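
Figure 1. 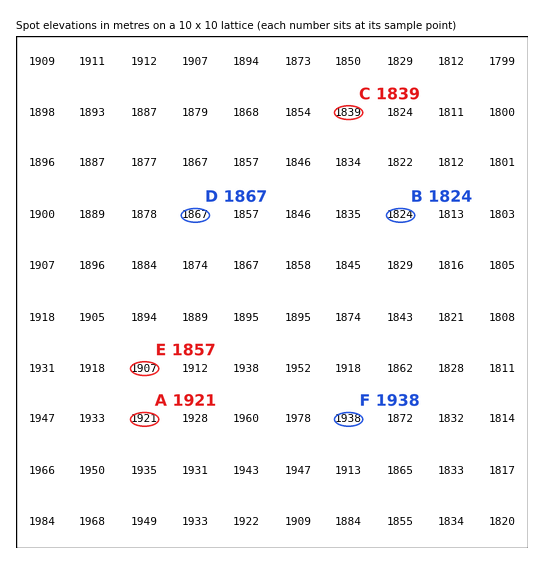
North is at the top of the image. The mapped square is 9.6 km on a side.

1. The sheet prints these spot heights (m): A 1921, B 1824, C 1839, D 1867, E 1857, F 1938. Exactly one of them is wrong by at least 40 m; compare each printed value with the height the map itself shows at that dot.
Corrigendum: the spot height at E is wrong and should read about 1907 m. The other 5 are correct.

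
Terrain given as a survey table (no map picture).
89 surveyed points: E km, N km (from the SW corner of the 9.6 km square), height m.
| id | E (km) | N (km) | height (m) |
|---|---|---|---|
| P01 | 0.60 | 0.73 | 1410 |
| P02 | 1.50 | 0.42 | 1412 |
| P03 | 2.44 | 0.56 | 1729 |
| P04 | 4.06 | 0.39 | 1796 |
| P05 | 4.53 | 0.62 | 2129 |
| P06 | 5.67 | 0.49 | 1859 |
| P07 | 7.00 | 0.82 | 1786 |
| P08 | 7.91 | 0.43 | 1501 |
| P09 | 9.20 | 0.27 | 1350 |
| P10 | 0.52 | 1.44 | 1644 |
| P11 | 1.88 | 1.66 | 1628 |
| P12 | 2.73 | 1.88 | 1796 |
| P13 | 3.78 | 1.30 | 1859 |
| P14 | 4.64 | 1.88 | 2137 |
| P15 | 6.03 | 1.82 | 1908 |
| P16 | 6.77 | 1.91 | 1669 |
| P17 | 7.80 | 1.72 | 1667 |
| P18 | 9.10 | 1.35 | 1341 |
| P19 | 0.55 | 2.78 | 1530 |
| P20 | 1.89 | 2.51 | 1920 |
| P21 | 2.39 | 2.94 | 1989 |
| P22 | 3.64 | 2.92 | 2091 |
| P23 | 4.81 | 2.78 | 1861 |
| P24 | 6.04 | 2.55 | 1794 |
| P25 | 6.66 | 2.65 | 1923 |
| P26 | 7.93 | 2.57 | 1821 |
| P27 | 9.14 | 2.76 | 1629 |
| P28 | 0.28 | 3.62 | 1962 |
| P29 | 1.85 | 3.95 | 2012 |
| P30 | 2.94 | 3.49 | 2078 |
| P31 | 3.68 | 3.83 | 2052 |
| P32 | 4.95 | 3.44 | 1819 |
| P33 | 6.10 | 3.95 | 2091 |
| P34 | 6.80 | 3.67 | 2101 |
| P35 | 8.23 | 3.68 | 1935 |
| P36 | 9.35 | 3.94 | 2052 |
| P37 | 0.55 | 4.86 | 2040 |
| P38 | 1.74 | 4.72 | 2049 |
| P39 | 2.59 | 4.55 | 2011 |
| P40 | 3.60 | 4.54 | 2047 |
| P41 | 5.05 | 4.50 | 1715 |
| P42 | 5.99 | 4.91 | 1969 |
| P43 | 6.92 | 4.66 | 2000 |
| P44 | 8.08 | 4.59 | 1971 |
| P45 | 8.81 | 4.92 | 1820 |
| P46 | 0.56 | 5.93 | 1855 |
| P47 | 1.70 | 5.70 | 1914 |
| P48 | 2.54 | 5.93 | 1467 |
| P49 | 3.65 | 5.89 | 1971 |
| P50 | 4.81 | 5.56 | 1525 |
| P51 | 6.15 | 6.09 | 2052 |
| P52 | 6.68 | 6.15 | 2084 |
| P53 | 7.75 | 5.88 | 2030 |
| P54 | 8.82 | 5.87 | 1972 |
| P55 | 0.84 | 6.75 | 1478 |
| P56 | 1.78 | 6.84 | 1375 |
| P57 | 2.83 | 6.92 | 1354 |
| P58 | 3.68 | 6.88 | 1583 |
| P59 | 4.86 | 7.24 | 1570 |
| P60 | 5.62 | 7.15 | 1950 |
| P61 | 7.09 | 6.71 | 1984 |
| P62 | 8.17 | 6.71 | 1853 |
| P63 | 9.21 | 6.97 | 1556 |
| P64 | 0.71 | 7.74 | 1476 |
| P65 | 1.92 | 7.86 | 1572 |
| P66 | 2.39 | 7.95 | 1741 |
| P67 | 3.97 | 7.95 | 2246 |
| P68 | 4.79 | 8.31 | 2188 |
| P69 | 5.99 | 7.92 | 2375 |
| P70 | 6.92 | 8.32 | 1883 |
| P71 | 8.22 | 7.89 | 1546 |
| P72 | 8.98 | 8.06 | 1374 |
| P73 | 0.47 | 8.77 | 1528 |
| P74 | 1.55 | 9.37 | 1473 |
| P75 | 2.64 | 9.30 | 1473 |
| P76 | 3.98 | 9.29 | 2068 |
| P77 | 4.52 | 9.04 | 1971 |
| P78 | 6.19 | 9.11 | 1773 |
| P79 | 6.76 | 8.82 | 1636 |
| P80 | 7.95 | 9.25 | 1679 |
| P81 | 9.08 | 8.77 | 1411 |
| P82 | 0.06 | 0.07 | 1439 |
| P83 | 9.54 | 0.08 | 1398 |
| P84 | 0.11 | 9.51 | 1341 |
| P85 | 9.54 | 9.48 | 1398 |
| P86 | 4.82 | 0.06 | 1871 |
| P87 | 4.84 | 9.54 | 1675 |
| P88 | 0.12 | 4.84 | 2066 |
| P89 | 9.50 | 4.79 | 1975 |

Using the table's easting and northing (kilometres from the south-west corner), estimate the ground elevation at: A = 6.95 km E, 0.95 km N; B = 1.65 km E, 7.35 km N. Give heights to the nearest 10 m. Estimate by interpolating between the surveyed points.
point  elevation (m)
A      1660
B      1430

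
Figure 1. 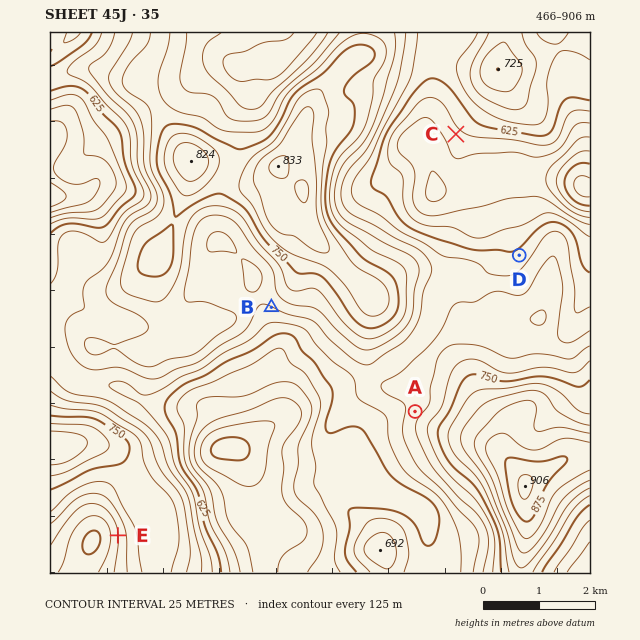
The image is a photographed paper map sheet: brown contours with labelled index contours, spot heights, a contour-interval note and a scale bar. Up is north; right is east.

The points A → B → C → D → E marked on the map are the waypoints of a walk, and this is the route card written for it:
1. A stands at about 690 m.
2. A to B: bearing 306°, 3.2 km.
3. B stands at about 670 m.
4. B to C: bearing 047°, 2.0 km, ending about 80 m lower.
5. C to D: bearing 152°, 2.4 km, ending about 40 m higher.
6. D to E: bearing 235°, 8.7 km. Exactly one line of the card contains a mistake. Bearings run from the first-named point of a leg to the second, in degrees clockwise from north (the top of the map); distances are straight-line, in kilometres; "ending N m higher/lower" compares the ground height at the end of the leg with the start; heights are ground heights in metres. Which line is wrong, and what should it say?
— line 4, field distance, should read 4.5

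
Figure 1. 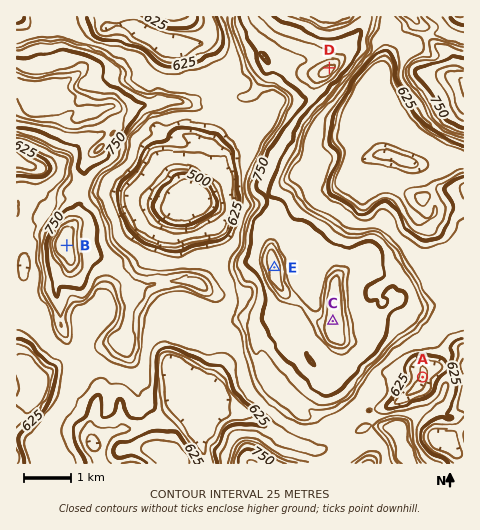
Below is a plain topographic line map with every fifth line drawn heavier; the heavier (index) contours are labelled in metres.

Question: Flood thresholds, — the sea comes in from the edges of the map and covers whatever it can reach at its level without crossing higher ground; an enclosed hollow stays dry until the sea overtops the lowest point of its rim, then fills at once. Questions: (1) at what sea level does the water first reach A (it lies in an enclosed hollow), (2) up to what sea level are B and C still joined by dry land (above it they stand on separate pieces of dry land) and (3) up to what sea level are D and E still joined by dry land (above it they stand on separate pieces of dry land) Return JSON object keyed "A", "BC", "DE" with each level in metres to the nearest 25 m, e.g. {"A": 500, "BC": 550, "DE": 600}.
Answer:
{"A": 625, "BC": 675, "DE": 750}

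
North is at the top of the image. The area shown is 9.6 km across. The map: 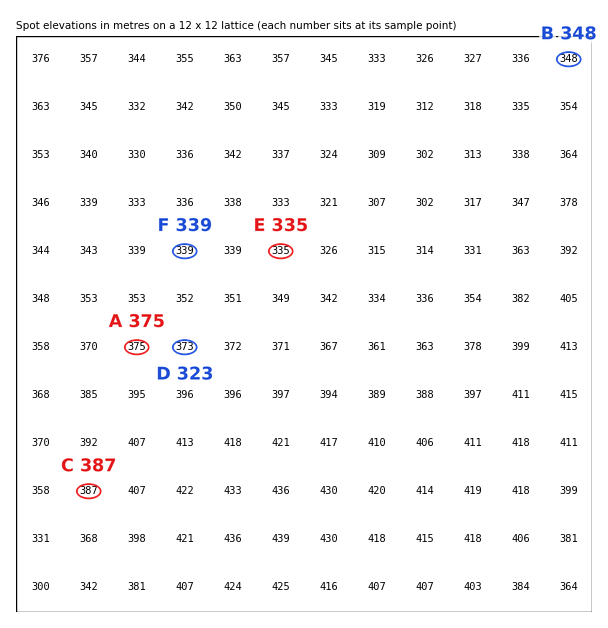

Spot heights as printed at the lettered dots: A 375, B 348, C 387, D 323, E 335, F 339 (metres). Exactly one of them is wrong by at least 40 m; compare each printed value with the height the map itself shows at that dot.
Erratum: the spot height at D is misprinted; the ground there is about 373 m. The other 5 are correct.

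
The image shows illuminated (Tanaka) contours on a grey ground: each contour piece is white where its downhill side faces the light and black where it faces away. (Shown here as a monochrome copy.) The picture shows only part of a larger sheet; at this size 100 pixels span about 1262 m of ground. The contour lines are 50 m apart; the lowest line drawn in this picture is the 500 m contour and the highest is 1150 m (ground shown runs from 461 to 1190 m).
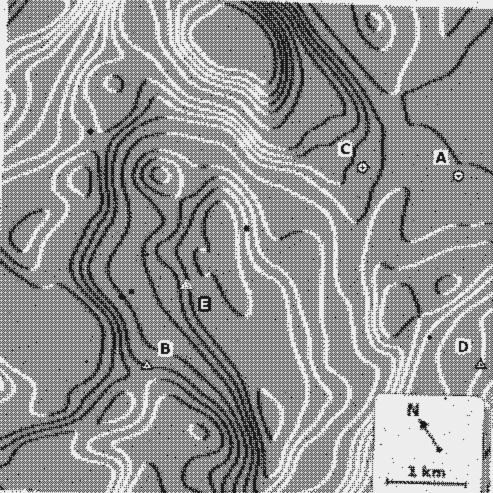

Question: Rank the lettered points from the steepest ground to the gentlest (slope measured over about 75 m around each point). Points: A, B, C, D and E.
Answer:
E B D C A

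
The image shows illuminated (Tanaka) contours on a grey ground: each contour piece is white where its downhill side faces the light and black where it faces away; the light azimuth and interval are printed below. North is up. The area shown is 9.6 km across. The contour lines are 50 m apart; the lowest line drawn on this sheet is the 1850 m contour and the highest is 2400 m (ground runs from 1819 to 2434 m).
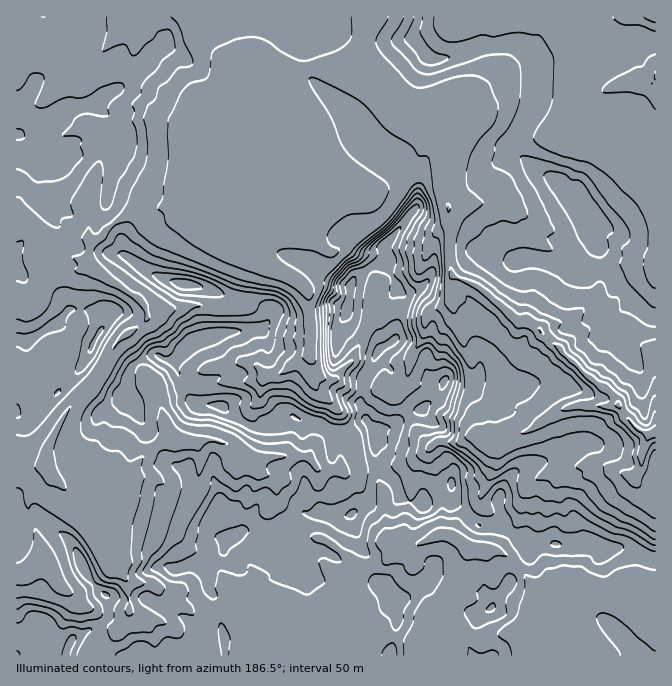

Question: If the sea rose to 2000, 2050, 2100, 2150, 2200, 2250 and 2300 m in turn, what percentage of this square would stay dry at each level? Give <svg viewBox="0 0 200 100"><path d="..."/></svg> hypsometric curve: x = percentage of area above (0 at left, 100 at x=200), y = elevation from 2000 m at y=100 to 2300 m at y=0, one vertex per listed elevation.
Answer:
<svg viewBox="0 0 200 100"><path d="M169 100l-33-17-30-16-26-17-22-17-18-16-22-17"/></svg>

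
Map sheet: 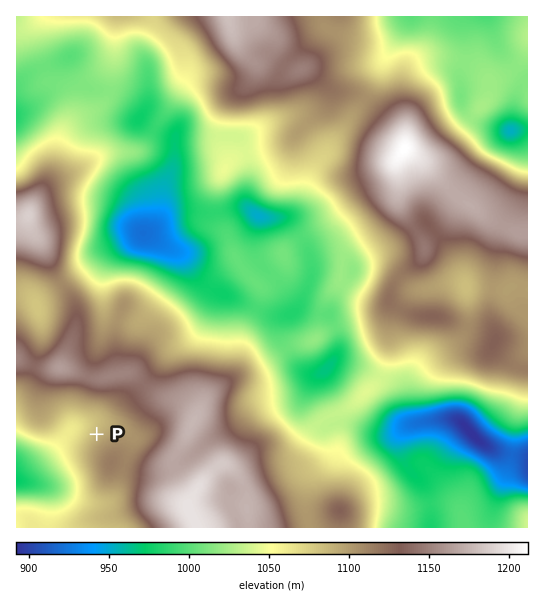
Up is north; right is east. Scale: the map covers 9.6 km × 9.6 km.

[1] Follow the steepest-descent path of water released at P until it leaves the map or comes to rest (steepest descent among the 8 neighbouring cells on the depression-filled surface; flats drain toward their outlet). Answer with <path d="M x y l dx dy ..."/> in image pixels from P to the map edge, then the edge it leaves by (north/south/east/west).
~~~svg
<path d="M97 434l-6-5-18 0-51 50-5 0"/>
exit: west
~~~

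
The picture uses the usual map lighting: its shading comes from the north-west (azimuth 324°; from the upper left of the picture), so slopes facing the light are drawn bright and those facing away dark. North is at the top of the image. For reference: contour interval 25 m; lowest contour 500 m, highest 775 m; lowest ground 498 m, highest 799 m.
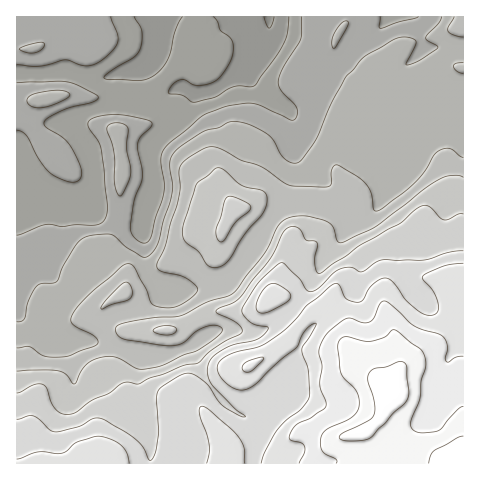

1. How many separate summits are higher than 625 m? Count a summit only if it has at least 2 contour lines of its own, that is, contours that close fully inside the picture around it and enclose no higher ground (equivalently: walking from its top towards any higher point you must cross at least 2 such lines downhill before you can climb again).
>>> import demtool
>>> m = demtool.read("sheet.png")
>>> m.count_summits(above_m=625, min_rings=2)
1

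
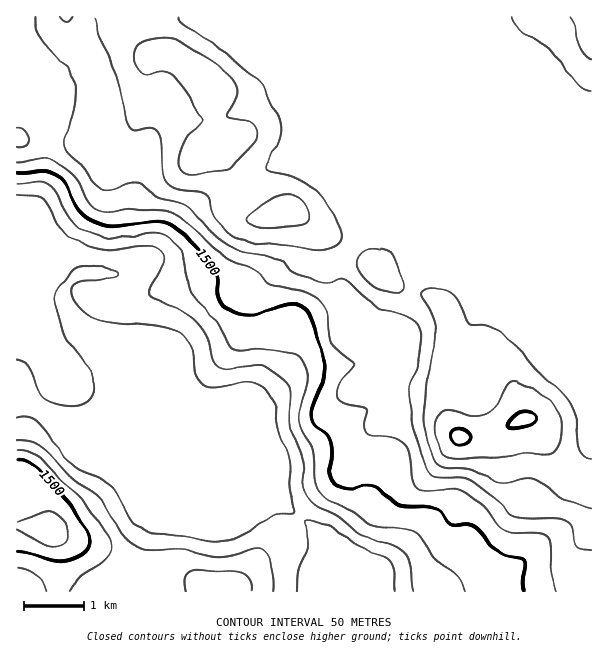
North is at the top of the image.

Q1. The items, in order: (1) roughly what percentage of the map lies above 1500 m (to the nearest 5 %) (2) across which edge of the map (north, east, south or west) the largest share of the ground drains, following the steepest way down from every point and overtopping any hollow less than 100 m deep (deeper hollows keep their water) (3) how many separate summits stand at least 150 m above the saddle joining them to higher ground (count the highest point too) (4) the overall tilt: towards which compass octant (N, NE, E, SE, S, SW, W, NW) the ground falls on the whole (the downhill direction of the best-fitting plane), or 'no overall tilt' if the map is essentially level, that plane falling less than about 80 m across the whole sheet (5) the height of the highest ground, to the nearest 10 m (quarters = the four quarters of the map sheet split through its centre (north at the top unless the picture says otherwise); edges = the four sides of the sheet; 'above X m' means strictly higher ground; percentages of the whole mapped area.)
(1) Roughly 65 % of the ground is higher than 1500 m.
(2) The largest share of the runoff leaves by the western edge.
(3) Counting only tops that stand 150 m proud, the map has 2 summits.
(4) The general tilt is down to the south-west (the land rises towards the north-east).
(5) About 1760 m is the highest elevation on the sheet.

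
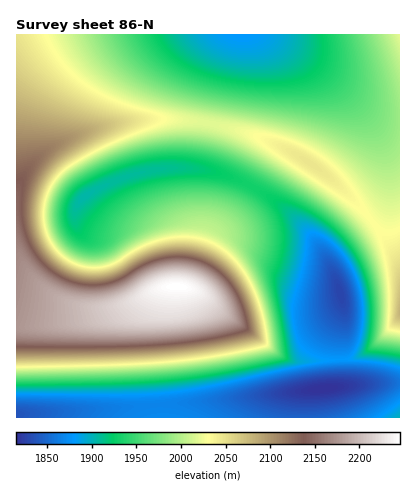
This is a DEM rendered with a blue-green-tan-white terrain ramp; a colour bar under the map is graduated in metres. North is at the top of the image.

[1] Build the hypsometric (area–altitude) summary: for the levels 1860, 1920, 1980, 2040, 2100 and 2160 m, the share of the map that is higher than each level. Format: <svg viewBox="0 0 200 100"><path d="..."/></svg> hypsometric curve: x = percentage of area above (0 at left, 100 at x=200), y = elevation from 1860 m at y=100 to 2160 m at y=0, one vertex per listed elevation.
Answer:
<svg viewBox="0 0 200 100"><path d="M183 100l-34-20-49-20-47-20-21-20-12-20"/></svg>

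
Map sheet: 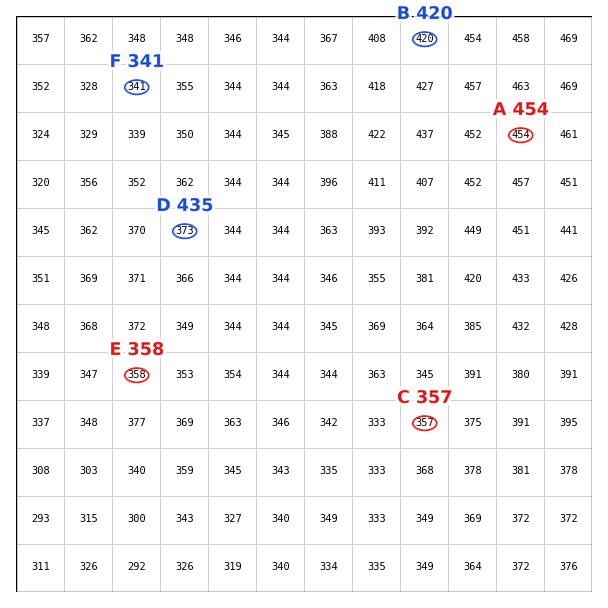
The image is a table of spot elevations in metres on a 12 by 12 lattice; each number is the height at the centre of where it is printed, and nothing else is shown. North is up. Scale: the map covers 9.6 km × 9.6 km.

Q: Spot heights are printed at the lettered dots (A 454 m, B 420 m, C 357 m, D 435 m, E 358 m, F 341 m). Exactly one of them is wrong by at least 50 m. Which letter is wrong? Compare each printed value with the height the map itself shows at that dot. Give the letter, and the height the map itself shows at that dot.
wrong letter D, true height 373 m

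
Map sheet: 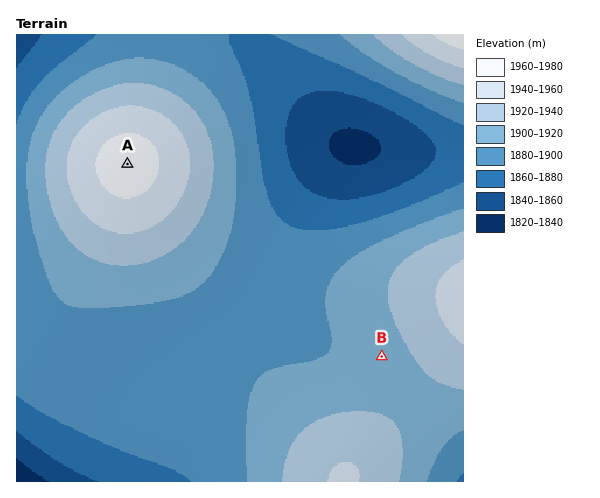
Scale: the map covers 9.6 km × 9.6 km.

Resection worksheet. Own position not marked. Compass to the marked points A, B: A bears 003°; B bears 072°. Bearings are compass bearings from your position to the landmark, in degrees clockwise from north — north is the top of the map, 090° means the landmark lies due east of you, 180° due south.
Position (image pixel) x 113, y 444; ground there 1880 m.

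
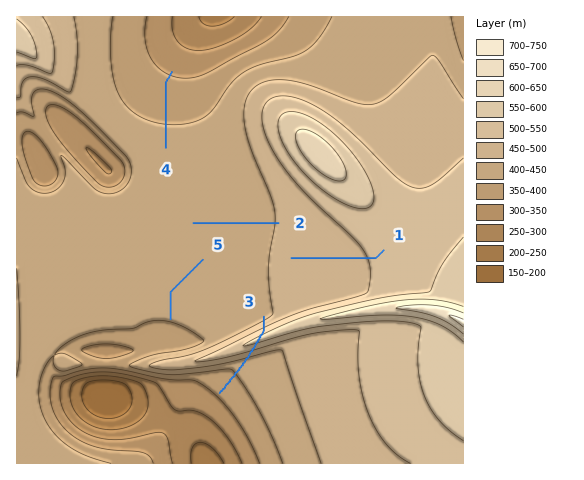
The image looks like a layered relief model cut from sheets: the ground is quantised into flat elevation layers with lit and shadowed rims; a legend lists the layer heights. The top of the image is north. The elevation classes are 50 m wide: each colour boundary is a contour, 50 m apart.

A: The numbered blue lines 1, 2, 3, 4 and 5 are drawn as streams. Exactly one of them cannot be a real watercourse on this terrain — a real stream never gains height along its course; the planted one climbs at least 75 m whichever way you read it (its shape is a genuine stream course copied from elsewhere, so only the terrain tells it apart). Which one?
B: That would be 3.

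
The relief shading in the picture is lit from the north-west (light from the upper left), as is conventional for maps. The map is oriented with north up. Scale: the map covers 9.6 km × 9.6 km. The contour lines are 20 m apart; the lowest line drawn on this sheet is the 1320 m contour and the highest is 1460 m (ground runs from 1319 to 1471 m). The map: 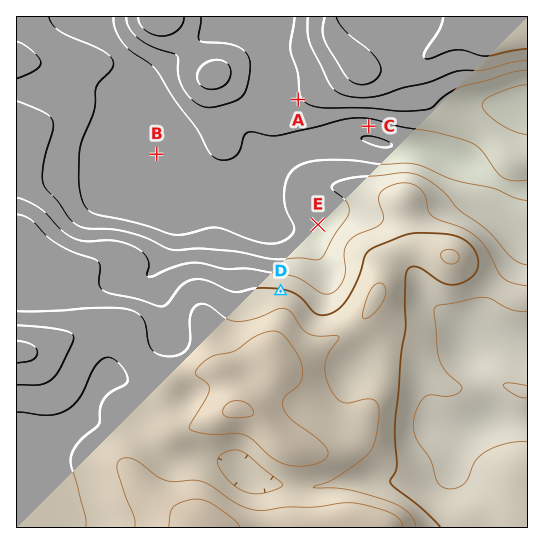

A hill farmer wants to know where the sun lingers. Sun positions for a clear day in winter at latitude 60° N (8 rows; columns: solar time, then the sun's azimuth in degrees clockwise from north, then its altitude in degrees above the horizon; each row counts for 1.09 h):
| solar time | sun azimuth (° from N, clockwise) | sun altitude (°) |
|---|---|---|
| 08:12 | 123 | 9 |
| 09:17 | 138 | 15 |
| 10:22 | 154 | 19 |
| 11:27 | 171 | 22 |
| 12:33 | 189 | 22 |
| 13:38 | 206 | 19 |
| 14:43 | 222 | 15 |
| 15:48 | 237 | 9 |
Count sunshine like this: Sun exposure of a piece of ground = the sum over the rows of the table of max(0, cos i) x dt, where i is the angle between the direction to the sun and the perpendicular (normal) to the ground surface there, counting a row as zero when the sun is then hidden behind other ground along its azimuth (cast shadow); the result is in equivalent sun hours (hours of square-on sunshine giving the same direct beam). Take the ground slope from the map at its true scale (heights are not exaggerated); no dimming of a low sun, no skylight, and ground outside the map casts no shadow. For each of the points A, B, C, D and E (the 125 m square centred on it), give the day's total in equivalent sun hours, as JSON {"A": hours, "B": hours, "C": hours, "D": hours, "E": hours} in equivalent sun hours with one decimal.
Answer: {"A": 2.5, "B": 2.4, "C": 2.9, "D": 2.0, "E": 2.5}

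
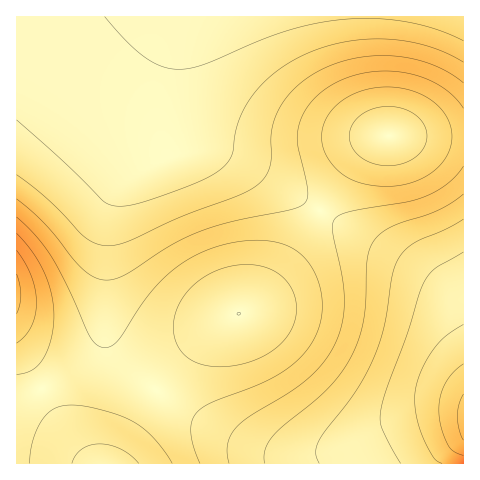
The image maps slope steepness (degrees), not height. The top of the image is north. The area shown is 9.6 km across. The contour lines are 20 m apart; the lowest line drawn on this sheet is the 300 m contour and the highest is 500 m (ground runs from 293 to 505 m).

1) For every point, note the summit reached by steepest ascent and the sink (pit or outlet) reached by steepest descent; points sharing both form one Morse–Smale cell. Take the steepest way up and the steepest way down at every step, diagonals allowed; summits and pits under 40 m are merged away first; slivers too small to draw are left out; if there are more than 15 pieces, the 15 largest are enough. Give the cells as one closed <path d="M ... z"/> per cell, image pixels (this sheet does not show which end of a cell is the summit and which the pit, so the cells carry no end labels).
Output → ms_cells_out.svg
<path d="M188 16l-172 1 0 326 49 87 16 22 13 12 19 0 2-2 7-17 14-25 32-45 35-38 24-18 19-9 17-16 23-29 33-52 0-3-71-46-25-12-27-6-13-9-5-6-4-8-5-18 0-29 5-23z"/><path d="M320 211l-34 54-23 29-17 16-19 9-24 18-35 38-39 57-14 32 349-1 0-145-2-5-13-18-18-17z"/><path d="M463 16l-274 0-10 19-10 41 0 29 5 18 8 13 7 6 34 10 25 12 72 47 33-50 22-20 9-5 80 1z"/><path d="M434 136l-50 0-9 5-22 20-33 50 111 67 18 17 14 22 1-179z"/><path d="M17 344l-1 119 76 1-27-34z"/>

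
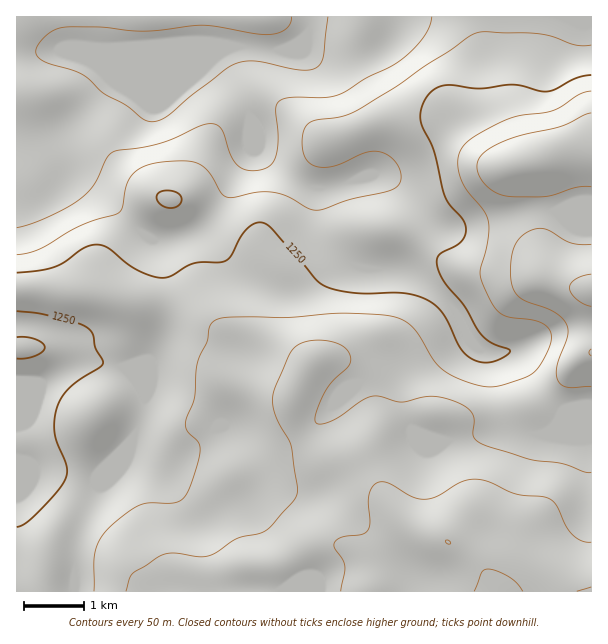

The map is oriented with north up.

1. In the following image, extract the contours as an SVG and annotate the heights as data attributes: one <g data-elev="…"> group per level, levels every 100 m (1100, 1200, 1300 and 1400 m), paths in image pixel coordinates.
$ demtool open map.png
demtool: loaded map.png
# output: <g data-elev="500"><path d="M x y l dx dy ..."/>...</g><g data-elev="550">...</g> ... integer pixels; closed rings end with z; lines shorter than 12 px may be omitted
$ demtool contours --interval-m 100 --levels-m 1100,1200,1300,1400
<g data-elev="1100"><path d="M328 17l-5 40-2 6-5 5-5 2-9 0-45-9-11 0-9 2-13 8-33 25-23 20-13 6-6-1-6-2-17-14-23-12-20-18-11-5-27-8-7-5-2-4 2-8 7-9 9-6 9-3 38 0 43 4 60-6 51 9 14 1 9-2 7-4 5-5 1-7"/></g><g data-elev="1200"><path d="M591 45l-16 0-23-9-15-2-51-2-9 1-9 4-70 49-41 24-16 7-27 4-8 5-3 8-1 13 3 10 5 7 10 3 10 0 11-3 25-12 9-1 8 2 12 8 6 12-1 10-4 4-6 3-40 10-27 9-9 1-8-3-19-11-14-4-15 0-24 5-7 0-6-5-13-21-10-7-15-3-27 2-15 5-10 8-5 10-4 23-4 4-38 13-42 24-21 5"/></g><g data-elev="1300"><path d="M591 91l-12 3-18 13-9 4-34 5-21 8-29 17-7 8-3 7 0 12 4 14 6 10 16 18 4 11 0 19-8 33 2 9 8 18 6 9 7 6 7 2 29 5 7 4 4 6 1 6-2 9-6 13-7 11-12 7-29 9-13-1-18-5-15-7-11-8-6-9-13-22-9-10-9-6-12-3-50-3-51 4-58 0-14 3-6 6-3 16-9 18-2 11-2 27-8 24 1 9 11 10 2 8-2 15-9 25-6 9-6 4-9 1-19 0-12 3-15 11-15 13-8 10-4 12-1 39"/></g><g data-elev="1400"><path d="M591 542l-10-2-9-6-6-9-10-21-10-7-30-3-27-12-15-3-13 3-26 15-13 2-12-3-21-13-9-1-6 3-5 9-1 9 2 19-2 8-6 4-21 4-7 5 0 5 8 11 3 7-4 25"/><path d="M591 274l-16 5-4 5-2 4 2 5 5 6 8 5 7 2"/></g>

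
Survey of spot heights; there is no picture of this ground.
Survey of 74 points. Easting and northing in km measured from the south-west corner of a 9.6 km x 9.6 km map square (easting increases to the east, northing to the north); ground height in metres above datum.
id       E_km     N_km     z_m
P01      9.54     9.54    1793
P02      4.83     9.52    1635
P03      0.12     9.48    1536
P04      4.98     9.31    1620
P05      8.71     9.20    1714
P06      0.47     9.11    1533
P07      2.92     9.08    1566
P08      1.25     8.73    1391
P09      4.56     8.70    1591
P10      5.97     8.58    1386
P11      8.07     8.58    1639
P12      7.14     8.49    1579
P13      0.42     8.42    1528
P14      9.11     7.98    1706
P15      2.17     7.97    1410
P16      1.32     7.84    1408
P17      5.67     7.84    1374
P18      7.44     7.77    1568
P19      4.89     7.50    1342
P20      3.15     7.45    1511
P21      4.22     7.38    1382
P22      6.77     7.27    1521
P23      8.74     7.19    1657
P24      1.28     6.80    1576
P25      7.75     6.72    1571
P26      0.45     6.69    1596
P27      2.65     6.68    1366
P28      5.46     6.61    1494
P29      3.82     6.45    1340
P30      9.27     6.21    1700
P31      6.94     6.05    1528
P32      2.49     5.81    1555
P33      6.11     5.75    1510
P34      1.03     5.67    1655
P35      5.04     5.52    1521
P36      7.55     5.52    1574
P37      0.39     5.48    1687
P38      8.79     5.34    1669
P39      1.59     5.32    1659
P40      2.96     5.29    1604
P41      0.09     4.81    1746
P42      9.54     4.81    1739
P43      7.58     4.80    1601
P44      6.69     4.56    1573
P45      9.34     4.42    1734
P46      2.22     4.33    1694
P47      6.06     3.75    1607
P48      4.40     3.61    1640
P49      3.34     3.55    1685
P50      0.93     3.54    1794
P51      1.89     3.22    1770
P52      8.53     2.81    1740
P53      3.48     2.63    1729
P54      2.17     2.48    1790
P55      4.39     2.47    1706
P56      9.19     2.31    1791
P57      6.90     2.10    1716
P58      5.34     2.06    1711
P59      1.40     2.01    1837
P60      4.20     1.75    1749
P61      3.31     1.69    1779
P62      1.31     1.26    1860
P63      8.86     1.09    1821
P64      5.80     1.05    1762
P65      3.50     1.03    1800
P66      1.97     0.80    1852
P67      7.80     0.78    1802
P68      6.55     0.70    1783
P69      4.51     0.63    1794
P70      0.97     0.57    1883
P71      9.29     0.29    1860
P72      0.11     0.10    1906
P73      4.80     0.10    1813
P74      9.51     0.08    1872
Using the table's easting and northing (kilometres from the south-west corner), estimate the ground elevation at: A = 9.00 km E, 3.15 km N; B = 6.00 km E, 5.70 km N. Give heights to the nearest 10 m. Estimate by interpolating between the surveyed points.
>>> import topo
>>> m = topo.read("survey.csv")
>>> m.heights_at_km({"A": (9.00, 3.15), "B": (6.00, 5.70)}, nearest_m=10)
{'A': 1750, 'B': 1510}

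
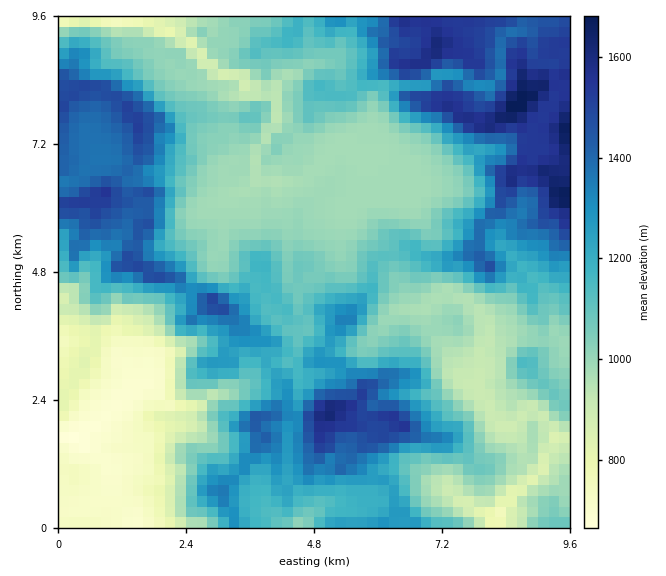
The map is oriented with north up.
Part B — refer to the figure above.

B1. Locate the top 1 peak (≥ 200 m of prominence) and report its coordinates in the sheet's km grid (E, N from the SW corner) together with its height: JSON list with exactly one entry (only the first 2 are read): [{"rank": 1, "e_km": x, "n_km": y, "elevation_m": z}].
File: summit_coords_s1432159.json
[{"rank": 1, "e_km": 8.54, "n_km": 7.89, "elevation_m": 1697}]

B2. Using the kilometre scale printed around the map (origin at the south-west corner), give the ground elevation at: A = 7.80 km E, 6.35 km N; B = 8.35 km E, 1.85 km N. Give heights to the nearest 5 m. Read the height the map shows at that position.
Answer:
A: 1080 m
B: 885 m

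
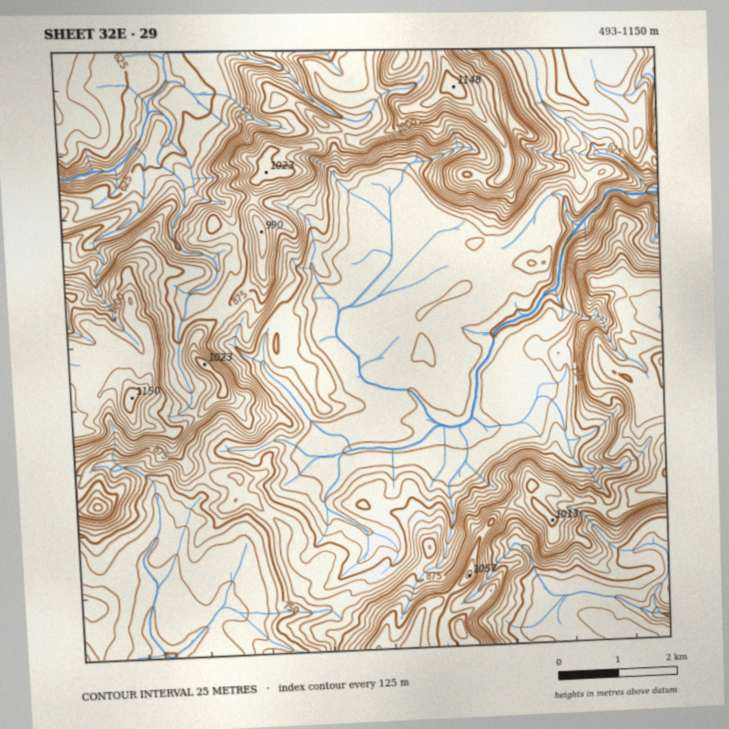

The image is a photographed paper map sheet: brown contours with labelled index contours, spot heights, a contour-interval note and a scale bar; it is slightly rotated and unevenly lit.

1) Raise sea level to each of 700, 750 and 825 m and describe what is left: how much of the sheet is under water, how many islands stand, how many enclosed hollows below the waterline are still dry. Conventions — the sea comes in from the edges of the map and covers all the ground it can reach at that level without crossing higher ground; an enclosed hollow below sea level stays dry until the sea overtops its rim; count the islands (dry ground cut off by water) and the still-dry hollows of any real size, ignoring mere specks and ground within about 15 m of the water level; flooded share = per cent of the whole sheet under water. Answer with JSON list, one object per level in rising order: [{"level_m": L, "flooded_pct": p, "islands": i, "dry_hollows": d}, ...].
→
[{"level_m": 700, "flooded_pct": 36, "islands": 0, "dry_hollows": 0}, {"level_m": 750, "flooded_pct": 53, "islands": 0, "dry_hollows": 0}, {"level_m": 825, "flooded_pct": 66, "islands": 0, "dry_hollows": 0}]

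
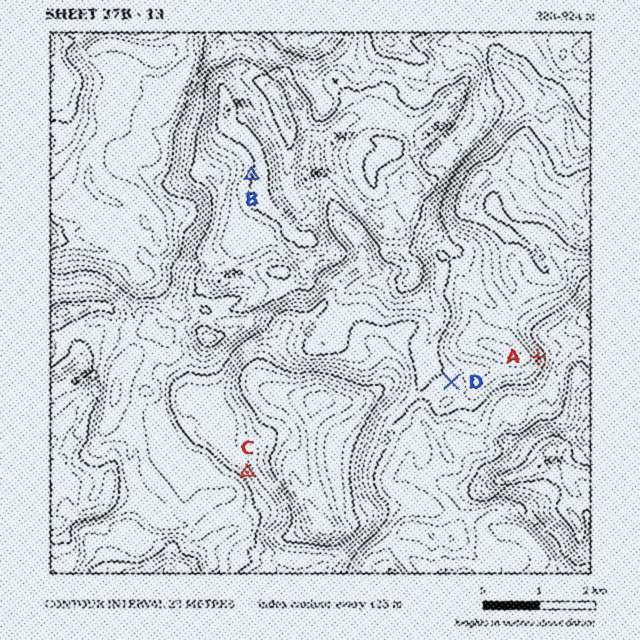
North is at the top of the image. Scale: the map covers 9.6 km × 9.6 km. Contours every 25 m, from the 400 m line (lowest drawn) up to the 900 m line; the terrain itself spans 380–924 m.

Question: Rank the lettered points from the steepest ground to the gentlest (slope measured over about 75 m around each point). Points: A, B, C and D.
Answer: A C B D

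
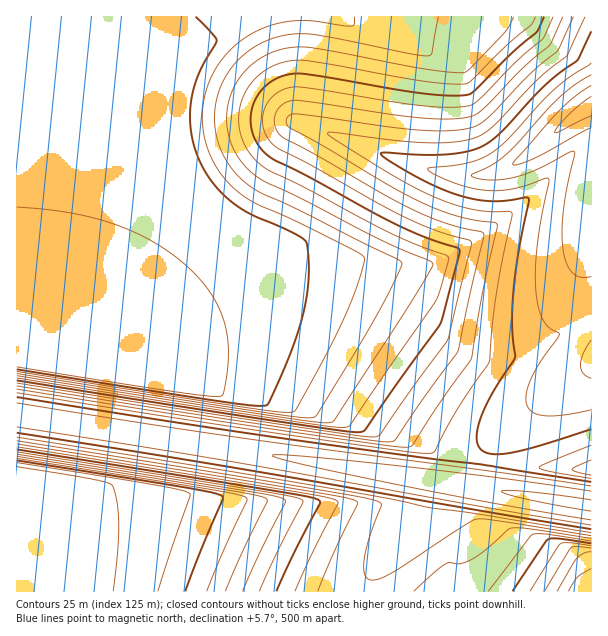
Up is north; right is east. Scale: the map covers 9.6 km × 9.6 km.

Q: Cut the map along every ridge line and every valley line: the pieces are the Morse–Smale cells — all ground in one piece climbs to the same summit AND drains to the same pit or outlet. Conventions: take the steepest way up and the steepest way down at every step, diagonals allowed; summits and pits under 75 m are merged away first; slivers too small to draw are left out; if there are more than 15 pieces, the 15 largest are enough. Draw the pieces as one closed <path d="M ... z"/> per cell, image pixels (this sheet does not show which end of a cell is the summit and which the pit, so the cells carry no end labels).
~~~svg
<path d="M591 16l-574 0-1 343 134 21 23-16 30-14 31-4 27 3 29 9 25 12 42 26 59 40 33 16 45 11 97 7z"/><path d="M21 415l-5 1 1 176 348 0 1-7 14-25 40-48 7-30-1-2-15-4-76-10z"/><path d="M234 346l-18 2-22 6-21 10-23 16-133-20-1 54 548 88 28 2-1-34-97-7-45-11-33-16-59-40-57-34-33-12z"/><path d="M429 480l-5 8-4 24-22 24-26 37-6 12 0 7 226-1-1-86z"/>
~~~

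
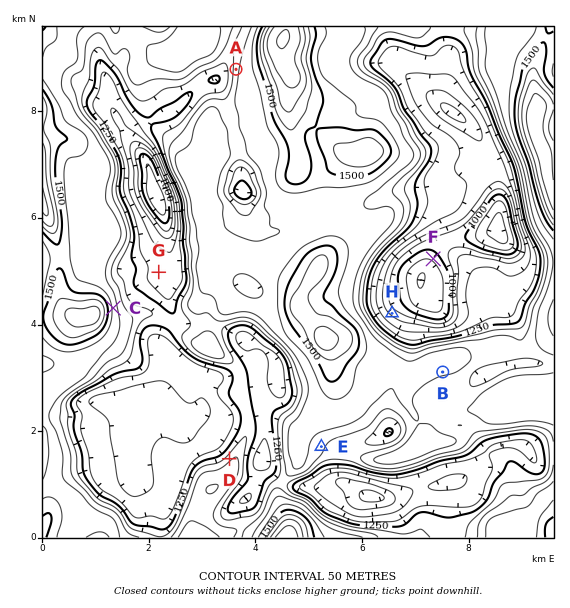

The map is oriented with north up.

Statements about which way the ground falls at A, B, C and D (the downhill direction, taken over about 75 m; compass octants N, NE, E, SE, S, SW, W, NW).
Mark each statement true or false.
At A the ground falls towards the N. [false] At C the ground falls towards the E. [true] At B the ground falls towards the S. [true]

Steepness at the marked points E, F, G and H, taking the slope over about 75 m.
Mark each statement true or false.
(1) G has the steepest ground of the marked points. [false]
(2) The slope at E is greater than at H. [false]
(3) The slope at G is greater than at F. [false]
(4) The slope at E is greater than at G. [true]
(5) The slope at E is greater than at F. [false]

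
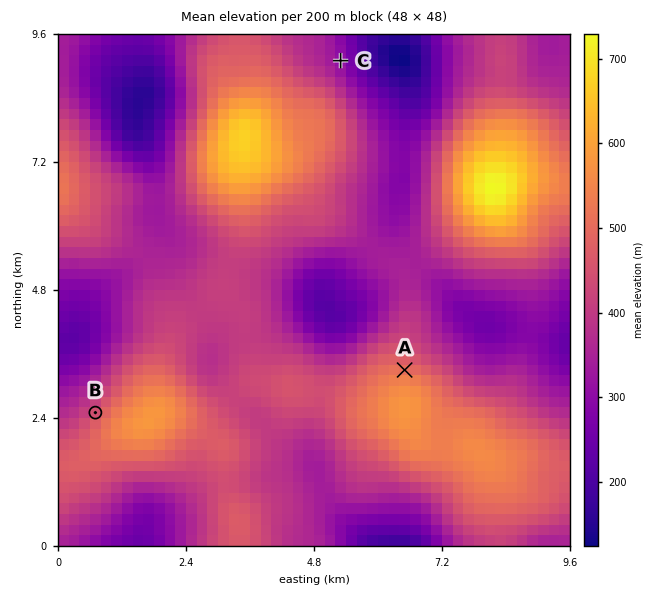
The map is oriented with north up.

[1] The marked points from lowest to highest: C B A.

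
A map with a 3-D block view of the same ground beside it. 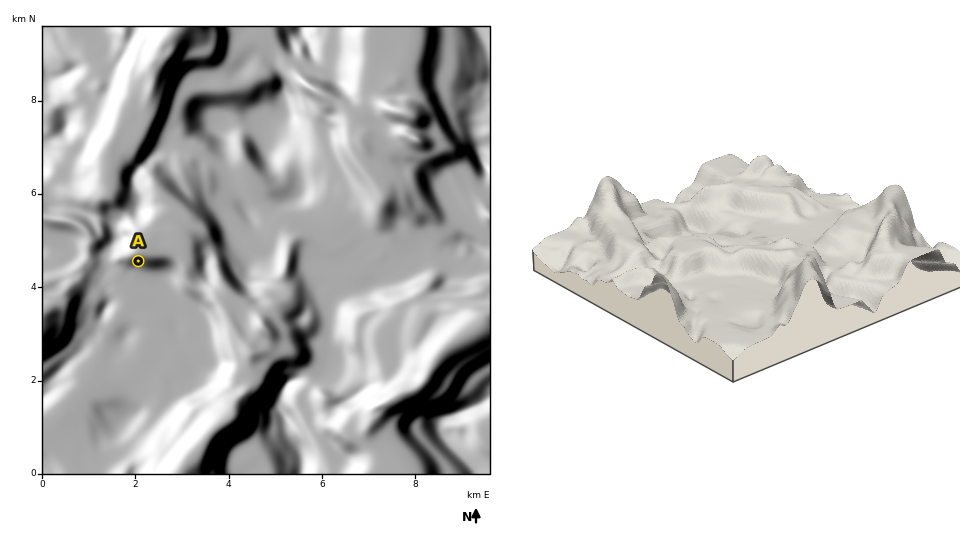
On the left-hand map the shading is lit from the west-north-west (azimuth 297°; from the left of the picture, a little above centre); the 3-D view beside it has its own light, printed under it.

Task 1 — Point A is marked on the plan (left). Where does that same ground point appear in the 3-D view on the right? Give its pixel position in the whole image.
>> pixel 686 266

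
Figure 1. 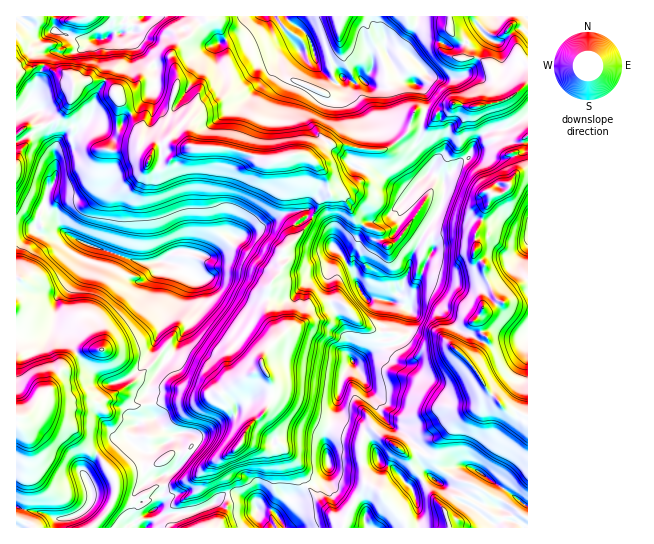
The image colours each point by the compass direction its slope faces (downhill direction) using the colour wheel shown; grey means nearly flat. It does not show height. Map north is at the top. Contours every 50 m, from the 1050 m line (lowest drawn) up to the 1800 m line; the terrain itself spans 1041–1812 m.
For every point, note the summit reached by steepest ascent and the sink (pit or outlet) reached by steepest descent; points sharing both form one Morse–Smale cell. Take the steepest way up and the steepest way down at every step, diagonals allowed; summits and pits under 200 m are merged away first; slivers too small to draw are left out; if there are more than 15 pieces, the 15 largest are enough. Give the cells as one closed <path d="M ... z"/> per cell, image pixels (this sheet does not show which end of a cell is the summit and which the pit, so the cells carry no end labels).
<path d="M43 65l-18 6-9 7 0 152 13 1 6-3 6 7 12 2 13-4 19 11 50 17 31 0 12 4 6 6-28 66 0 8 11 10 0 3-16 24-4 11 2 18 6 7-22 7-8 9 3 7 15 10-2 15 6 13 3 1 12-5 3 3 0 9-4 7-1 11-27 18 6 5 279 0 1-18-7-21-21-22-6-2-6-4-6-16-11-14-15-4-6-5-2-5-2-18 6-24 10-14 6 0 22-13 18-4 10-9 2-25-10-6-9-2 12-15 7-29 14-28 11-13 8-20 0-16-15-10 4-9-12-12-4-8 4-9 0-8-6-1-4-4-2 10-11 11-9 7-10 3-17-2-13-4-15 0-5-2-16 16-12-6-6 0-16 7-13 1-28-10-15-3-28 0-5-3-12 2-12-7-13 9-3 8-11-10 1-18-12-20-13-16 0-4-8-8-21-1-12 4-5-9-12-2z"/><path d="M418 16l-401 0-1 61 9-6 18-6 14 8 12 2 5 9 12-4 21 1 8 8 0 4 13 16 12 20-1 18 11 10 3-8 13-9 12 7 12-2 5 3 28 0 15 3 28 10 13-1 16-7 6 0 12 6 16-16 5 2 15 0 13 4 17 2 10-3 9-7 11-11 2-10 4 4 8-2 4-23-3-9-8-8 9-11-22-22 12-19z"/><path d="M527 116l-21 13-15 0-8 4-10 12-5 13-7 3-17 18 0 18-3 9-16 24-14 28-2 12-8 23-9 9 9 2 10 6-3 28-9 6-18 4-22 13-6 0-12 18-4 20 2 18 2 5 6 5 15 4 11 14 6 16 6 4 6 2 21 22 7 21 0 18 109-1 0-110-11-6-11-2-18-18-19-29 10-9 8-14-6-8-1-8-5-2 8-13 7 1 9-7-14-25-2-15-8-8 1-21 5-10 10-28 14-3 12-19 11-3z"/><path d="M35 228l-19 3 0 296 122 1-5-5 27-18 1-11 4-7 0-9-3-3-12 5-3-1-6-13 2-15-15-10-3-7 8-9 22-7-6-7-2-18 4-11 16-24 0-3-11-10 0-8 28-66-6-6-12-4-31 0-50-17-19-11-9 4-16-2z"/><path d="M527 171l-10 2-12 19-14 3-10 28-5 10-1 21 8 8 2 15 14 25-9 7-7-1-8 13 5 2 1 8 6 8-8 14-10 8 19 30 18 18 11 2 9 5 2-1z"/><path d="M525 16l-76 1 0 13-9 13 1 8 12 6 24 0 8 4 7 12 3 16-2 13-2 2-14 3-23-3-7 5-9 3-7 11-10 2 0 8-4 9 2 4 14 16-4 9 14 9 18-19 7-3 5-13 10-12 8-4 15 0 22-14 0-96z"/><path d="M449 16l-30 0-6 17-10 16 22 22-9 11 8 8 3 9-5 25 9-1 7-11 9-3 7-5 23 3 16-5 2-21-6-15-4-5-8-4-24 0-12-6-1-8 9-13z"/>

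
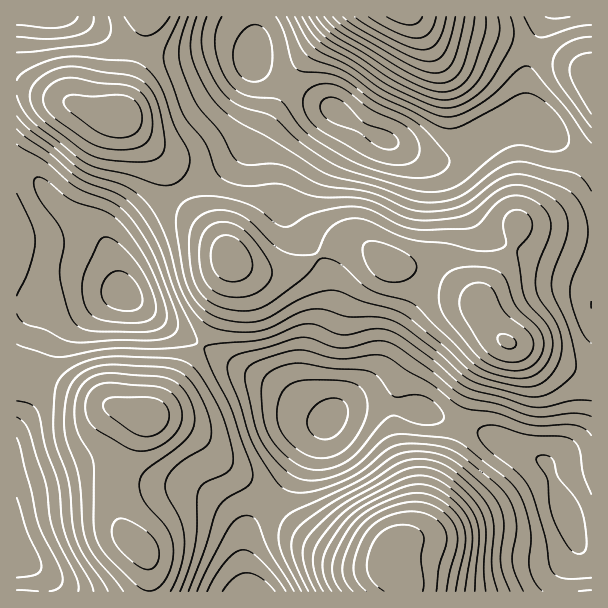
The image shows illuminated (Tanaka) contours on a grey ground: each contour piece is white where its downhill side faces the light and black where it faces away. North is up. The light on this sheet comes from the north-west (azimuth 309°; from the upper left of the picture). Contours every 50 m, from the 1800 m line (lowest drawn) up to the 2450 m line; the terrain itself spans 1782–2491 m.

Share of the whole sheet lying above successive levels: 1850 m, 95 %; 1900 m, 87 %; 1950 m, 77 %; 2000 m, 66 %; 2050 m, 55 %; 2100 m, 44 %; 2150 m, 33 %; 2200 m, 23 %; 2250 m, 13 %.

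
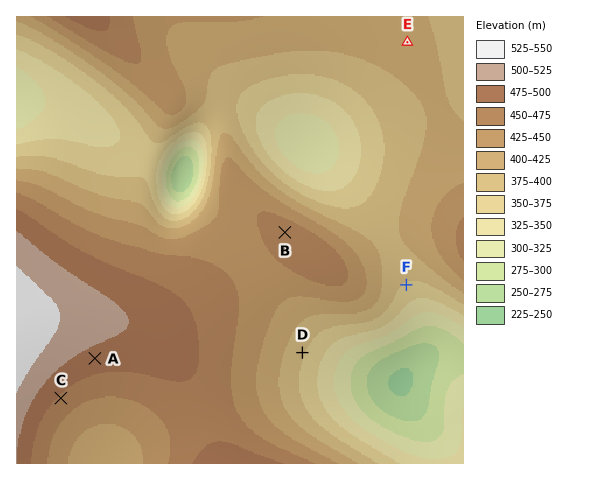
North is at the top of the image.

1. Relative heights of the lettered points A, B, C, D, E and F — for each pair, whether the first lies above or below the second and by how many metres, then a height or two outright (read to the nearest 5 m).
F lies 120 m below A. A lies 110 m above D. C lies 100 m above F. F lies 95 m below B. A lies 85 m above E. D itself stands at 380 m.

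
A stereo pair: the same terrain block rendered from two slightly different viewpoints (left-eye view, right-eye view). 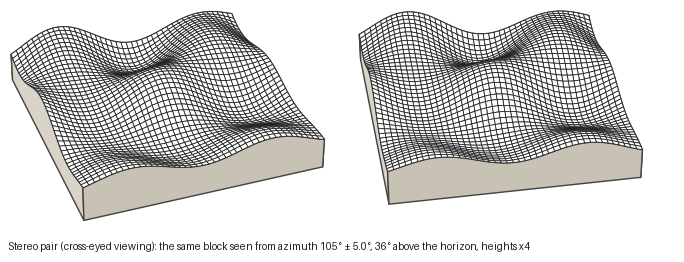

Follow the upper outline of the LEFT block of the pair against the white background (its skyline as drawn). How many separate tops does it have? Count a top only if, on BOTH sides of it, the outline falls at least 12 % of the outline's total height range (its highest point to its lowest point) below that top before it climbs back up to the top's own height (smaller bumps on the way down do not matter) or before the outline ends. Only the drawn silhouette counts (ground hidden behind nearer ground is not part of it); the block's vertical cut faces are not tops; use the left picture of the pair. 2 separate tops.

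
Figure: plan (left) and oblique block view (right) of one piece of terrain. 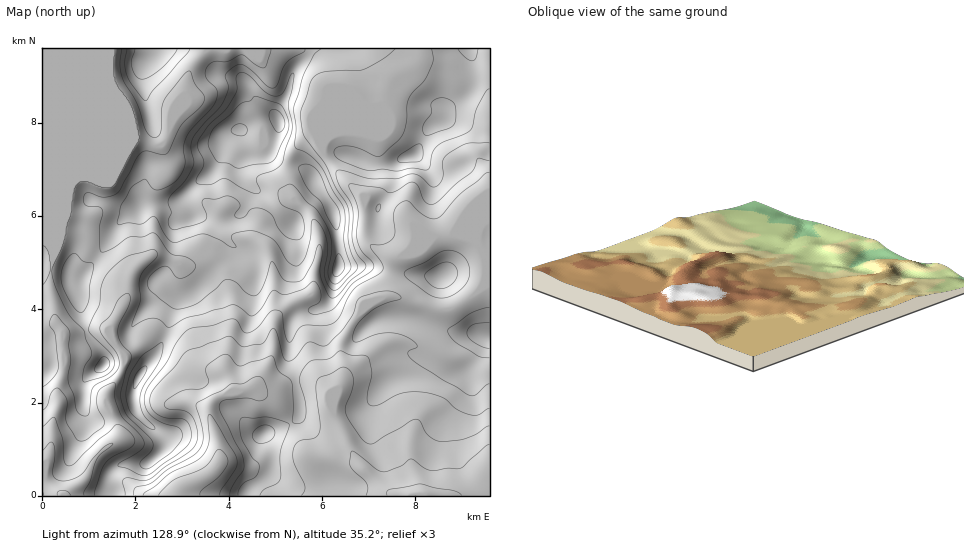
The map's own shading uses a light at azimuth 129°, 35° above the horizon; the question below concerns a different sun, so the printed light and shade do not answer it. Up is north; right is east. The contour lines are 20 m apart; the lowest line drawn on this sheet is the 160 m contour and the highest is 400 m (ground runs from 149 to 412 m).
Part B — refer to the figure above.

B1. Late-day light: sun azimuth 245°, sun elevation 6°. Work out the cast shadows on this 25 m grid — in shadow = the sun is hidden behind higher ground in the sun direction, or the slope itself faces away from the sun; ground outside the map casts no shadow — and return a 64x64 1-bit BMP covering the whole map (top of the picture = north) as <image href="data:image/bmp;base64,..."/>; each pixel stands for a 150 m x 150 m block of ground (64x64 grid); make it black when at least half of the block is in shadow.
<image width="64" height="64" href="data:image/bmp;base64,Qk0+AgAAAAAAAD4AAAAoAAAAQAAAAEAAAAABAAEAAAAAAAACAAATCwAAEwsAAAIAAAAAAAAA////AAAAAAAAAAAAAAAAAAAAAAAAAAAAAAAAAAAAAAAAAAAAAAAAAAAAAAAAAAAAAAAAAAAAAAAAAAAAAAAAAAAAAwAAAAAAAAAHgAAAAAAAAAeAAAAAAAAAx4AAAAAAAIPngAAAAAABg+AAAAAAAAGDwAAAAAAAAYOAAAAAAAAAA4AAAAAAAAABAAAAAAAAAAAAAAAAAAAAIAAAAAAAAABwAAAAAAAAAHAAAAAAAAAA4AAAAAAAAADAAAAAAAAAAIAAAAAAAAAAAAAAAAAAAAAAAAAAAAAAAAAAAAAAAAAAAAAAAAAAAAAAAAAAEAAAAAAAAAAQAAAAAAAAABgAAAAAAAAAAAAAAAAAAAAYAAAAAAAAAB+AAAAAAAAAH4AAAAAAAAAfgAAAAAAAAB8AAAAAAAACHwAAAAAAAAYeAAAAAAAABj4AAAAAAAAAPgAAAAAAAAA+AAAAAAAAAH8AAAAAAAAAfgAAAAAAAAD8AAAAAAAAAPgAAAAAAAAB8AAAAAAAAAHAAAAAAAAAA4AAAAAAAAAzAAAAAAAAADAAAAAAAAAAHAAAAAAAAAAcAAAAAAAAAD4AAAAAAAAAPgAAAAAAAAA/AAAAAAAAAB8AAAAAAAABiAAAAAAAAAOMAAAAAAAAA4AAAAAAAAAHAAAAAAAAAAYAAAAAAAAAAAAAAAAAAAAAAAAAAA=="/>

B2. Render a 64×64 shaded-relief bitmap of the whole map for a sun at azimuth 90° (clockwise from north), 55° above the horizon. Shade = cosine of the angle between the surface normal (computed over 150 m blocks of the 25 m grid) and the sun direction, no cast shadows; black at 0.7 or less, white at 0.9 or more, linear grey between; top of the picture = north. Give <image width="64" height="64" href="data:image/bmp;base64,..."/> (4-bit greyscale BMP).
<image width="64" height="64" href="data:image/bmp;base64,Qk12CAAAAAAAAHYAAAAoAAAAQAAAAEAAAAABAAQAAAAAAAAIAAATCwAAEwsAABAAAAAAAAAAAAAAABEREQAiIiIAMzMzAERERABVVVUAZmZmAHd3dwCIiIgAmZmZAKqqqgC7u7sAzMzMAN3d3QDu7u4A////AMuodlV5rNy7u6mId3ZEaaqqqqqpmZmqq7qpmYiJmJmZqpmXVGm8uqvMqZiHdkRomZqqqqmZmaq7qZmZiJmZmZmHiap0WKqXnN26mZh2RFeImruqmZmqqqmZmZmImZmamXZ5q5VHmXaM7cuqqpdUVniau7qZmaqqmImZmYiZmaqpdmirp1V4dnrdzLu7qGQ1eJrLupmZqql4maqYiJmZqqqGV6u5dWd2aKzMzMy5ZDV4m8y6mZmamHiaqpiImZqqqpdWm8uodmZVeszd3chTNXmrzLqZmaqHiZqqmIiZmaqqqFV5vLqHZURpvN7uyENFeavMqZmqqXeJqqqYiJmZqqqoVXiry6hkNXmr3v63REZ5vMupqqqod5mqqpiImZmaqqhWeJq8p0I3qqve/qZFZnisuqqrqpdnmamqmIiJmZqqqGZ4msyVI3vKms7thVZ4iKqpmru6h3iZmqqZiImZmaq5ZWisy3InzcqZvdt1aJmZmYiay7l2eJmqqpmIiIiJqst1WL3JQTr+ypmsynZ5mpmYd4vMqXZ4iaqpmZiIiImqy4VHzscxXP66qqqqh4mZmZh3i8ypdneJmqmZmIiIiarLhVjOxzFc/rqqqaqpmZmZiHeby6mHZ3iZqZmYiHeJqsuFWM25UUv+yqqZmrupmZiId5vLqYdmeImZmZiIiImqy5Znm7uCKN7bqZmqq6mamHd4q7qqmHZ3iJmZmIiImaq7p2ZorcYlvuy6qqqqmJqYd3mrupqYd3eIiZmYiIiaqqu4ZlWd+kOM3cuqqqmImql2ebupmqh3eIiIiJmIiJmqqqhndX3rZGnN26qqqoeZmoZpu6maqIiIiIiJmZiIiJmqqHd3nNl2eKzcqpqqh4malmm7mauYiZiIiJmZiIiHd6qod3m8p3mIm8yqqqqXiZqmWbuYq5eKqYiImYiIh3Z3qqhni8t2ipiKu6qZmpd5qqZZupibqImqmYiIiIh3Znial2ecuWaKmYmrupmal3mrplm6mJq5eJmZmIiIiIdniaqHZ7y5dnmpiJuqmZqYeLynWKmZmruHiZmZmZmZh2eJqXVYvLqWZ5mImqqaqph4rLhnmYmrzKh4iZmZmZmHd4ipZGm8u6hmeYiJqqqqmHisuYeIiZvMuYiImZmZmZiIiKlUabzLqXVoiImaqqqoeKy5mYiHit3KmYiZmYiJmYiIqFV6vMupdVeIiZmqqqiIrLmaqYZZ3sqZmYiId4mqqZiXRoq8y6mFV4mZmZqqmIiruYmqlSbf26mZiIdmiru6mZdHmry7qYVHmZmImaqYiJu4eKukBc/supmId2eKvMupl1eZvLuqllaJqZiJmZiIm7h4rKMEvu3LqYh3d4q8y6moV5mru6qYZnmpmIiZmImbp2istQKu7t3KmId3iavLqahmmpqrqqmHaJmIiIiImaunaJvHAZ7t3cqZiHZ4q7upqXaJmZqqqZh2eZmIiImZq5Zom8gSn/7bqpmZh3iaupmZh4mYiaqpmXV5mZiIiZqqhnibySKv/sqaqpmYiJqpmZmHeZh4qqmZZXmqmIiaqph2eKzZM7/9qZqqmZmZmZmZmZh4mHeaqZlkeaqZmZmZh3d4rdg0z/2YmrqpmZmZmZmZmHiId4mZqWV5mqmZmZmId3i9xyXP/ZirupmZmpmZmZmYeIh2eImpdomJqqmImpiIibylJ9/9mKu6mIiaqZmZmZl3iHdneKqHiImrqYiZmIiZq4RJ7/yYrLqHeKuqmZmZmXaJh3d4qYd4mqqZmImYmqqYZXvv/IiruoZ5q7qpmZmZdomYdniZh2eaqZmYiIm7qYZnnf/biJq6hmiru6mZmZl2iqhlaJmXZoqpmZd4m7qpdWnP/rqYiaqWaKu7uqmZmYiamGRomphlV4mqh4mruphle+/smIiImpdoq7u7qpmZmZmZhVeaqYVFeKmImrqqmGac/9l3iJmal2iru7u7mZmZmZmWRoqqhkRXiYiaqqqoeK39p3eJmJqYiruqu7uZmZmZmZhViqqXVFV4iJmZq7mJvdqHiZmHeZm8y6qrqZmZmZmZmWV5qYZUVWiZiZms25rMp3iaqYdnis3LqqqYmZmZmZmZhnmYdkNGeJmZmazsq8uIiZqph3d5vLuqqYiZmZmZmZmYeJh1Q0V4mZmZm+7LuZiZmZmYd3iruqqpmZmZmZmZmZhnqoZDNGeJmqmJ3+ypmZmZmZmHd4mqqqqqmZmZmZmZl1iql2QyRniaqXjf/JmZmZmZmYd3iZqru7uZmZmZmZmWSLqYdkI1aJqoaO/8mZmZmZmZh3d4mau7u5mZmZmZmYVZupmHVDNWiZdq/+uZmZmZmZmId3iJq7u7mZmZmZmZdGq6mZh1Q0WJh4vv66mZmZmZmYh3iImqu7uZmZmZmZhTe7upmYZTNXiZqr3cqZmZmZmZiHd4mZqru5mZmZmZl0SLu6mYh1VEaKu4i925mZmZmZmYh3iJmZq7mZmZmZmENZu7uph2ZlRpzKZq3bqZmZmZmZmIiImZmqqZmZmZmWM2mru6l2Z3ZXvcllndupmZmZmZmZmIiZmZqpmZmZmYUjeavMuoZndmnMuGV726mZmZmZmZmYiJmImqmZmZmZhBN4mrzLl2eHebuYZnq7qpmZmZmZmZiIiIiaqZmZmZmEE2iavMupiJh5qYh3eKqqmZmamZmZmYiIiJq5mZmZmZUjZ4mrzLqZmHiZmIh4iZmZmqqpmZmZh3eIq7"/>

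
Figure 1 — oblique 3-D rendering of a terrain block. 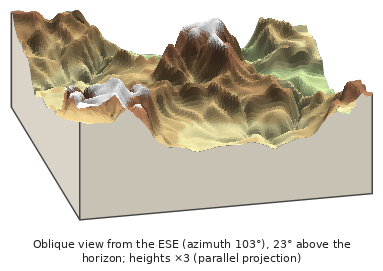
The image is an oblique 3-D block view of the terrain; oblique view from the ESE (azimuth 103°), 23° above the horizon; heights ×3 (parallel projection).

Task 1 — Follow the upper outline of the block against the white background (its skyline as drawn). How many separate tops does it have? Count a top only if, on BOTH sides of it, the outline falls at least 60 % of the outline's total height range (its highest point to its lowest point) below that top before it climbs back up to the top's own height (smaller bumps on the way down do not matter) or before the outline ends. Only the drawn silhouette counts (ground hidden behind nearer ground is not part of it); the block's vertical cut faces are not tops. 0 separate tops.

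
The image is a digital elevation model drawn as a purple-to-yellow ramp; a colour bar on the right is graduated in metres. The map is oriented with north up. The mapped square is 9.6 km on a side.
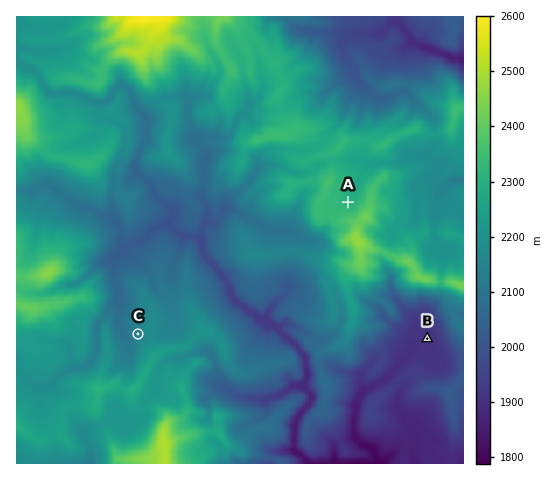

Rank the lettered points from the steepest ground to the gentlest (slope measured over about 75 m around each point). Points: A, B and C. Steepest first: C A B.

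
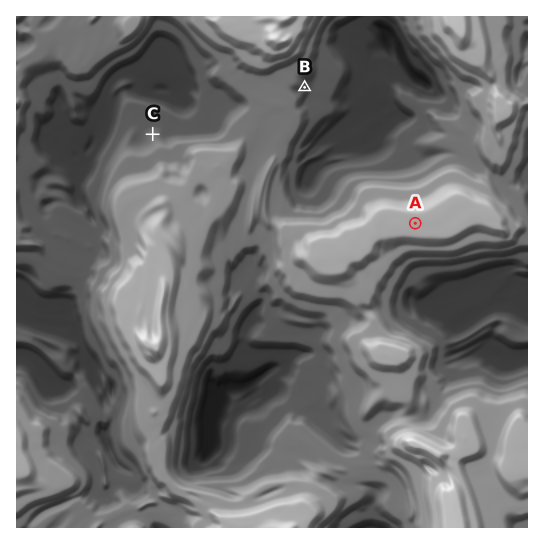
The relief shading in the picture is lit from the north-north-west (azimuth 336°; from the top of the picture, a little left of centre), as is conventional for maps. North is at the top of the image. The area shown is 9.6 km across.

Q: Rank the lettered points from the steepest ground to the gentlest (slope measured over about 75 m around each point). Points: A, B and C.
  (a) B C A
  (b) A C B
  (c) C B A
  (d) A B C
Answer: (a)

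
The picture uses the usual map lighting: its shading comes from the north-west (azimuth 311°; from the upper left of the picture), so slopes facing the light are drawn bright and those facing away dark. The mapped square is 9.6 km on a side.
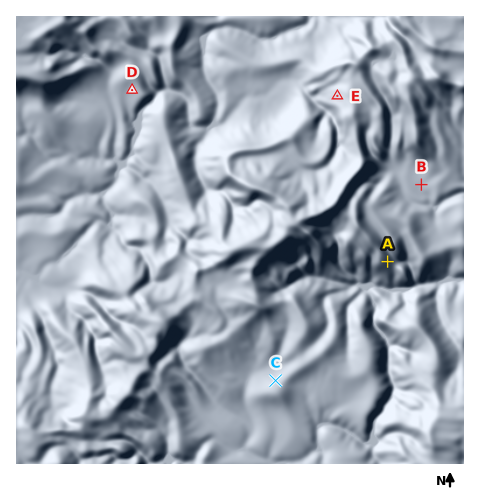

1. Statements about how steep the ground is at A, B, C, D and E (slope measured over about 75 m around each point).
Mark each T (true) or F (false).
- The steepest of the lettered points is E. F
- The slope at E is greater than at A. F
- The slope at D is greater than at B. T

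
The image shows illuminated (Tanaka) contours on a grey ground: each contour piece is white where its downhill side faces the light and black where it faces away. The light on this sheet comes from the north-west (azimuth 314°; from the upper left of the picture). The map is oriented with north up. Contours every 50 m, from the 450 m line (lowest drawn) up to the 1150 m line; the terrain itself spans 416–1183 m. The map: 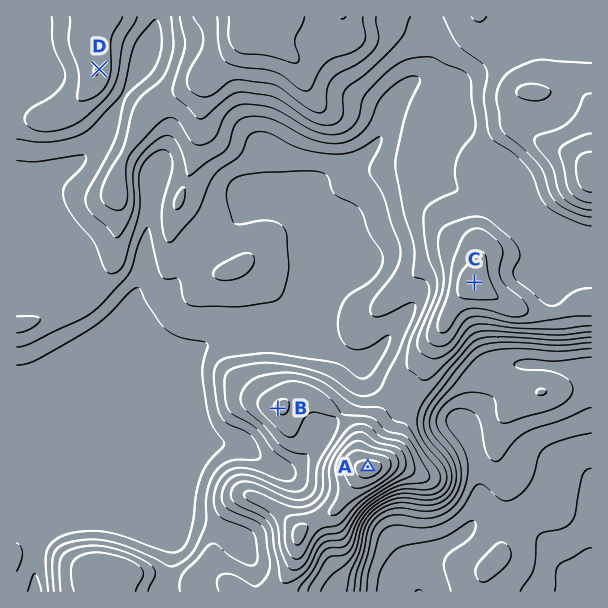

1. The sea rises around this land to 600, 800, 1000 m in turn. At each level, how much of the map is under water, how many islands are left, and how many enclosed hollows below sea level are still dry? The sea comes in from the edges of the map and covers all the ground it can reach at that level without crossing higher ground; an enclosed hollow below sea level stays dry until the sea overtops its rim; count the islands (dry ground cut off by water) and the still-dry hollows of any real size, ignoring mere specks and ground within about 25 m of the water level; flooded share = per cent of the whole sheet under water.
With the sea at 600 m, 9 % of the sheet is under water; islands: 0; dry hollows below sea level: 0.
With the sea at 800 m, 50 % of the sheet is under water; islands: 0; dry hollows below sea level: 0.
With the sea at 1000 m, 90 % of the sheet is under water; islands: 2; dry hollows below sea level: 0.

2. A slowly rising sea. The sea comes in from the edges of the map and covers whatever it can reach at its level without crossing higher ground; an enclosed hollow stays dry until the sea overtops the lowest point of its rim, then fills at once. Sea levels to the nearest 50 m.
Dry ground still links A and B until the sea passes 900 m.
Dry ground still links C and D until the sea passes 850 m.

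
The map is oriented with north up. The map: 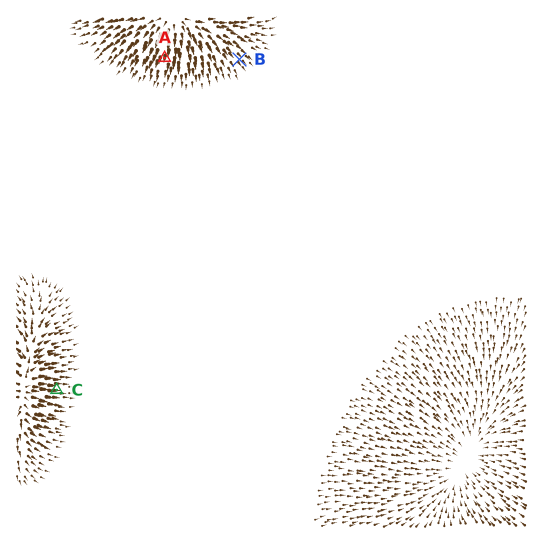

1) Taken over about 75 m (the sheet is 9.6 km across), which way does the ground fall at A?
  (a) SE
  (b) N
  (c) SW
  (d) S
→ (d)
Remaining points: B SE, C E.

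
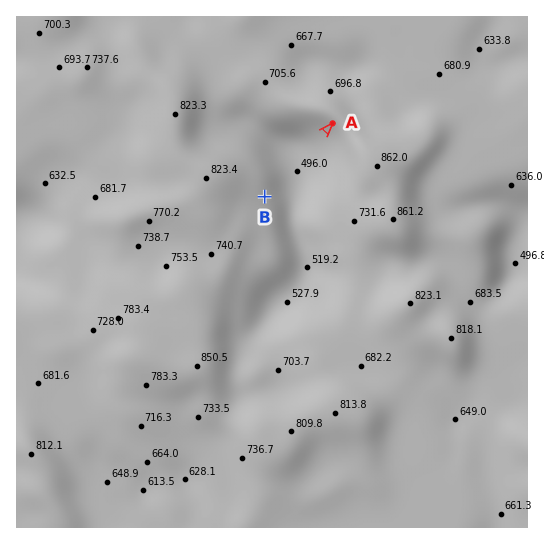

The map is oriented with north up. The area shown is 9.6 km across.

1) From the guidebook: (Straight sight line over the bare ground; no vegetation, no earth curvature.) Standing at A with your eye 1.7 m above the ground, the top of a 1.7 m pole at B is visible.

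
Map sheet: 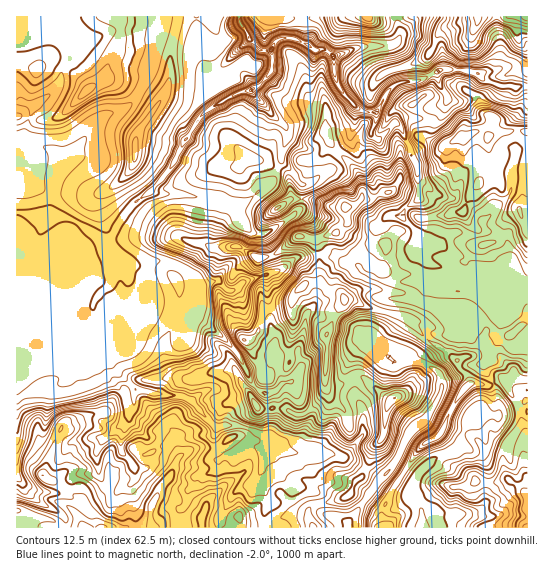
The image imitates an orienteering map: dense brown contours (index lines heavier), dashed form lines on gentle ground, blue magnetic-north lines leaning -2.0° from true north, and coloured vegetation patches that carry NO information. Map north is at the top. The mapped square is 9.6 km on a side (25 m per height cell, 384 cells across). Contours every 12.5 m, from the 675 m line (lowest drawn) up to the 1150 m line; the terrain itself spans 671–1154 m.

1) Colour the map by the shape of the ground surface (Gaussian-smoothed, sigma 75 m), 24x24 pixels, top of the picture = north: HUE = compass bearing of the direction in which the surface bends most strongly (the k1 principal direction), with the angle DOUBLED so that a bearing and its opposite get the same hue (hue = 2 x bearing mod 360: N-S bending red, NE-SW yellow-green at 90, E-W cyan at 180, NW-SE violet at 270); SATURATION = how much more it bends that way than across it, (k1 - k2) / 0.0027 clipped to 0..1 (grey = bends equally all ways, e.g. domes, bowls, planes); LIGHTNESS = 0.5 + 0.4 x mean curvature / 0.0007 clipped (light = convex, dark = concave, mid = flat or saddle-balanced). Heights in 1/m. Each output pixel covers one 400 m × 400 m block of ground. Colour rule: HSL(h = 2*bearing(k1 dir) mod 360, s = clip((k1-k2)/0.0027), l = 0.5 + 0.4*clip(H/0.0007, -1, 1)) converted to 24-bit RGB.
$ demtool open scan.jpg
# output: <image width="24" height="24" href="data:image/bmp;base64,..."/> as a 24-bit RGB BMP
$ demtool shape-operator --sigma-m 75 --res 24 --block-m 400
<image width="24" height="24" href="data:image/bmp;base64,Qk32BgAAAAAAADYAAAAoAAAAGAAAABgAAAABABgAAAAAAMAGAAATCwAAEwsAAAAAAAAAAAAAmq3ClF+qX6B/hK+WcmOkhGOas7OLV1Z2uqKMR2R5xcGpWlaCgXKPm7eOh0leMWM4Zr2txbOZc1qGal54cHNLYoxEjFiTqq54aC01jG48eqGAmKWGXlNwVmN2y6SgWH11Y5qWvoSjVHlEeVt7c5R9gYhkj2yw3LrOFkpD4bCoTERklFWSnJPKiLaxX3mKd65+WTWTvNnKeqCXUk+KspaQQ1JteJJdw5aTT3NifYhcrHyZXXV7hYBvfIyRc4GVh3KqxGJmFW1G0FhrS6uUbF6su7LRiGO6dYelQUmOspZ7cZBjQEVtvZ52p3G9ZnmbsaSFioGsd1yUaYBeZ2aCfnVteXReY1dBPz0e4J+jKJ1r+VfXYaYxL2Y1b2NBqH9fkYRrS2OilGfAwpuZVVuFNW43SHd9pXuKi6OGfKmCaytppzw8YVUzcFVFd39IRHiAxeC7G0Nc8N7FBywk+a7ZU5zNZ4aOTn6DvqqWUKWKP5KK0Ze4wInMzKnOO05of62eyLGpVSFEroSxdFqr2eLypr7akl3KvpeQe72JLCtX8dTJT4V7Bywp+9bQMUc/UT05tsd4cXlieHlcVGRBVGVDp2hXnkeQh281lWczVZ96Z3hUcsiZmDwqVXY9OCtS6enGaVWCbr27mr3S6MLiL0J83YQtsI7aYGy5hLeAeYJ7goR3fIB1cXtybXttYZSGhG+niZ65rZHBm4O2jSF7qsyRrXOhFiEy9vXVP2aAn6prSEQ3mYxJXBxEeNOJX4pKWoeTh5C5goB/e39+g4CCe39/eH54cHZygo1wWWtLXT08tE9B6kdvaqlzl1hQNStj7PTPLEFHcllZc1RUcEtJg820aKmNqWyPYJRxb2tMgH1/gn+AfIB8gX2AfX9/eX5+doF6lIN8SGx0ojSGdNOmzGuGs1aHL4Sa59jDXS4/SUI1caekpsnLepCcc2h1eot0Z3mGpnmcfn9/gX9/goGAfH5/f4CAfH5/d3R5l5GAOz1fl92cTjFkzayPx47UhU2WXpFc5czobqTNYaapjYtmgGtxhHWGgpJ7enB3dYdwf39/foCAgoGAf4CBfYCBe3p+fnSClqGNRzFQpaYtM2AjXJ4nPG546snZerCyjqRzmVGCZ5h7gG+LeX6Nh3Z1gnlxe3d4g312f39/f3+AgoKAgIJ/eXWDeGZncV1HXT4uaZBScLOLSHHB19X2HXFTUWkgrKBZZldFbpKQlpl2a3t7g2t6inB+jnhua31ojWBaf4CAfn+Ag4WCg3hzX16AgXGZo4/EytXjp8PXlcnbY83pKRkK6Ivx1tr1zYLRkraBRnh9r46ZamB/c3Jcbn5bdKV4om+crWiVfn52fX12e2NlkIlyYIppXX2FapaKo62NdHBhhm1USyZG7ZjfAHISKSAKoVU93sisPFIzQWM0aUm+ln7Ft5jKX55xaFWMi7eYfY+QbniHgYWVmY2gqIGHPG5BQnhLiXJWdGRScGRWaIBaImND8r7NJmaupdDh47vp6Mnu0bThJXNjZVM/fHJEwpSTSXl4dqdshYSBdHh/dYN+dIF7n2ijy56bPHxtUUu4poqjiYWbpZqTXXt8M6U4e1k6K0giPVsnuYNX0YCoYh7DqVlrcZt+jKF9k4KZYHiShIN+f3JzcXxwfHZ0TUxi4Ni/hnWdFFBZuZSdj3p6ipyUlJapM0x3xJakoXWOZK+TWqh2n0s3Yw9MosmZo5iEZH5jgI5tbYNwfmtej35oZIBdZHh1Xm+H0r2qi2xqhWRCHoJ8uaiuhpaIdnuIYEl2WGSM1tO1T2aAoDKldak8yEfDRKaZ16vLnYm6joethZnBYXGciHim0ZuyRGVJSmhHTnpUzaSpenaWFodTFIQX3cXcey2Hm1phYIGEzd60JCJ5bDwEsjvgmsqOT4BRMWk7uXRTq9bVdUh+jWtoTXJdZHOX2LDWhJaqUYeFo5NyrIGHk3Oh11XLLVkCBFlUxYu6dI+ayOuzLwIx8ejaBS4adakr13rKd2vFgtOoYTQqWlEvhI6hnY2lV4SAiH5vpZKKb2t9WnF2tKKCb2h6YJFzzaLaS7b8skQfbcWs2xfwcZPGmp+66tX0vVvlNXgVWlIOKiYJRohIpm9pdn53jH17a3CAbHpwpZKIe3qMYW15p5N9bGh5ua2QDLpnMwIAALccMwgATxcHK1gXQE0aKzoZbD9s5Zy+lYfH6evgKjdfurGAfHx5hIR7gG2AjHiHiJt3eIp0bXF8oJKDamuGx9yiJgAz7fTXaFjjiKzhiYTKyKnUxtziSIa2N1pmraNwc2WZ4cq+RTSQl83N"/>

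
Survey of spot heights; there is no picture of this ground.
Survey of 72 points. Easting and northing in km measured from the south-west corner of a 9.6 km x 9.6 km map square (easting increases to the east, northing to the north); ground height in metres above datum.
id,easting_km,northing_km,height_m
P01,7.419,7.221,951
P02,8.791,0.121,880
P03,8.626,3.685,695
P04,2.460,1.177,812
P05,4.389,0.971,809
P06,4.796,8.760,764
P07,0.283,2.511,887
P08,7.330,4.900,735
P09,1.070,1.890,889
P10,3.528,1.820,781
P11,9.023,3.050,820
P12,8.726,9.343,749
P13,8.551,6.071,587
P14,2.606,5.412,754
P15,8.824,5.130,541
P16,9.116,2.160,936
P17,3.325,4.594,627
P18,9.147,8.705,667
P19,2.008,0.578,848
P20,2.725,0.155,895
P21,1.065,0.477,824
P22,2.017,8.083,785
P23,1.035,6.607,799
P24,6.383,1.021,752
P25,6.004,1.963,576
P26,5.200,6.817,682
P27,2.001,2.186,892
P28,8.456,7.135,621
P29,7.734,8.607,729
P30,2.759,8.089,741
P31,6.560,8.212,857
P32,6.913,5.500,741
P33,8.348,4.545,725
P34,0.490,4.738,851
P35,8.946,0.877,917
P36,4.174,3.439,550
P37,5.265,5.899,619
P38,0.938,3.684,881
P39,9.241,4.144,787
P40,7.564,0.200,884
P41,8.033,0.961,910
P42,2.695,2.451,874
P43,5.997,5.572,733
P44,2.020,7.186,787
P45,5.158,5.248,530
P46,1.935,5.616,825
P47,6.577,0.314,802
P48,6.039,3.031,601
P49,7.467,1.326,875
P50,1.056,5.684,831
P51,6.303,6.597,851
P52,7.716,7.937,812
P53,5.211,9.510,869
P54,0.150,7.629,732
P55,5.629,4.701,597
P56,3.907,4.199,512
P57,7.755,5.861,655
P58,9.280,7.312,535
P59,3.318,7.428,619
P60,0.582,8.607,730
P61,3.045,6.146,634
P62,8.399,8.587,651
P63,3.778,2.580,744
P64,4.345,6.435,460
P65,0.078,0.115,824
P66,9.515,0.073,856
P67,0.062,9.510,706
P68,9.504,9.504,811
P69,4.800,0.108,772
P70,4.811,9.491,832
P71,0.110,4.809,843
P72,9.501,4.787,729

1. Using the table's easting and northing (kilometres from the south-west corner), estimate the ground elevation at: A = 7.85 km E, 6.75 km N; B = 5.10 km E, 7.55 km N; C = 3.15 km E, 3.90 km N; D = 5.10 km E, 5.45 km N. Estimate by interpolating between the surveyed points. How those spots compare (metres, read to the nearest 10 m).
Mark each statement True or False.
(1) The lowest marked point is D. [True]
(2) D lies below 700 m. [True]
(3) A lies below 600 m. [False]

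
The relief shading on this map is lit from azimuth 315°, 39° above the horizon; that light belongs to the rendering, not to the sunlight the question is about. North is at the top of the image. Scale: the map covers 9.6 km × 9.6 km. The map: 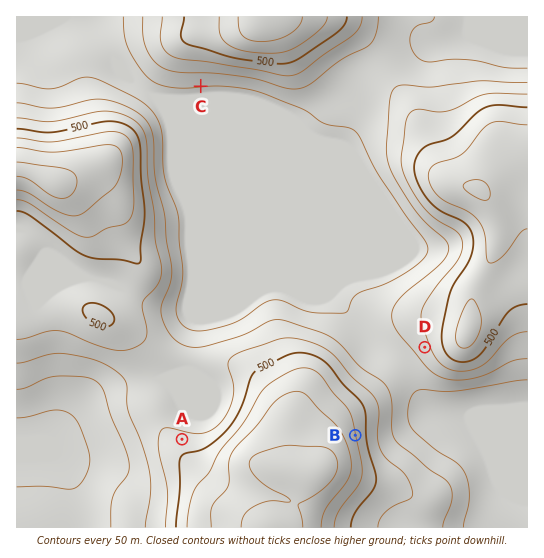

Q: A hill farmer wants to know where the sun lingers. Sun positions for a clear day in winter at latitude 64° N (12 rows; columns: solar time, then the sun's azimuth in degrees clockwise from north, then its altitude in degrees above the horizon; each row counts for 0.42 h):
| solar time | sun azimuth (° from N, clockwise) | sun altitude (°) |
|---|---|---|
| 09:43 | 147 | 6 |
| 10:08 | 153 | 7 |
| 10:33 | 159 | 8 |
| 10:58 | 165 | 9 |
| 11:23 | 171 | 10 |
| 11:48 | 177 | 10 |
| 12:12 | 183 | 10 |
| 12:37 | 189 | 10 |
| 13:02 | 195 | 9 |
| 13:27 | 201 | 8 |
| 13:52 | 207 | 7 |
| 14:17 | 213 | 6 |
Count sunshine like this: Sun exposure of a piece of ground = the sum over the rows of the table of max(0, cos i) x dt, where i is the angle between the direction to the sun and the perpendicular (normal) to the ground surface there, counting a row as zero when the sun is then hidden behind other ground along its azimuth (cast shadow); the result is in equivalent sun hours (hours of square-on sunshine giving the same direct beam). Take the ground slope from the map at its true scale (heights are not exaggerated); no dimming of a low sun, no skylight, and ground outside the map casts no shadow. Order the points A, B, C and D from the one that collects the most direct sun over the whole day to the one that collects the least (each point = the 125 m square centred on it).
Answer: C > D > B > A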